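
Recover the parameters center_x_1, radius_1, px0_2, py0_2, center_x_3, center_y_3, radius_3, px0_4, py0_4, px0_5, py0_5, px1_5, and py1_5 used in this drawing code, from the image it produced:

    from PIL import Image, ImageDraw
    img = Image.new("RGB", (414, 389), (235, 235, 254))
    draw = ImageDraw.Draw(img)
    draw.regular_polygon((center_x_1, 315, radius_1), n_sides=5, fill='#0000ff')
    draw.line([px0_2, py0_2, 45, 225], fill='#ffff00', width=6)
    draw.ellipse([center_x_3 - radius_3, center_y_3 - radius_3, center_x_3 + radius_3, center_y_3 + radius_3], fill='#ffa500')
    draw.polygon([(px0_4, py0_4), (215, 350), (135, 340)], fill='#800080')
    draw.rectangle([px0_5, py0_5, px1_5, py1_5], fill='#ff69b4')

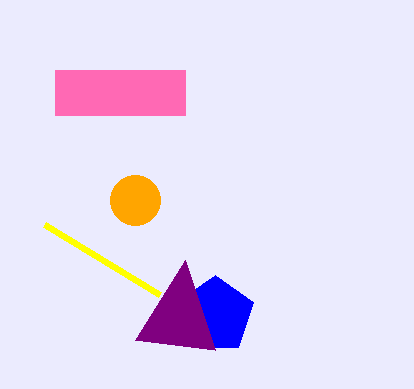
center_x_1 = 215
radius_1 = 40
px0_2 = 160
py0_2 = 295
center_x_3 = 135
center_y_3 = 200
radius_3 = 25
px0_4 = 185
py0_4 = 260
px0_5 = 55
py0_5 = 70
px1_5 = 185
py1_5 = 115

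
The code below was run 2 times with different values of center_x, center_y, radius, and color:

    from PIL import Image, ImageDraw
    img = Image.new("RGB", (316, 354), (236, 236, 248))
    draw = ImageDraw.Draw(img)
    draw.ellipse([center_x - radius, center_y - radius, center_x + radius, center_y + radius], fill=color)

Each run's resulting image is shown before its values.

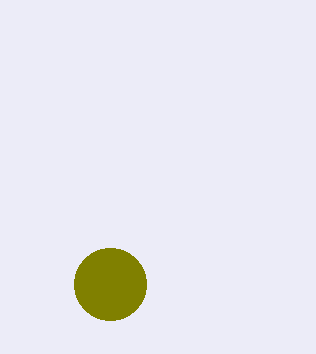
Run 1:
center_x = 110; center_y = 284; radius = 36; color = 'olive'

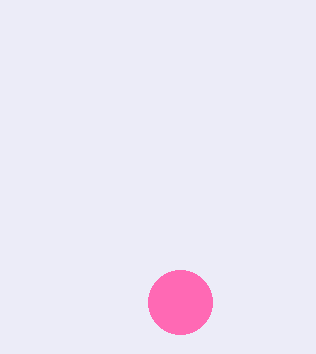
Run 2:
center_x = 180, center_y = 302, radius = 32, color = 'hotpink'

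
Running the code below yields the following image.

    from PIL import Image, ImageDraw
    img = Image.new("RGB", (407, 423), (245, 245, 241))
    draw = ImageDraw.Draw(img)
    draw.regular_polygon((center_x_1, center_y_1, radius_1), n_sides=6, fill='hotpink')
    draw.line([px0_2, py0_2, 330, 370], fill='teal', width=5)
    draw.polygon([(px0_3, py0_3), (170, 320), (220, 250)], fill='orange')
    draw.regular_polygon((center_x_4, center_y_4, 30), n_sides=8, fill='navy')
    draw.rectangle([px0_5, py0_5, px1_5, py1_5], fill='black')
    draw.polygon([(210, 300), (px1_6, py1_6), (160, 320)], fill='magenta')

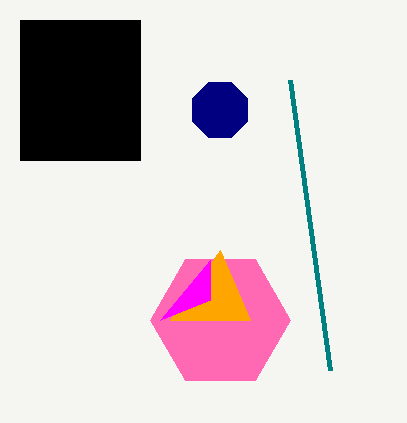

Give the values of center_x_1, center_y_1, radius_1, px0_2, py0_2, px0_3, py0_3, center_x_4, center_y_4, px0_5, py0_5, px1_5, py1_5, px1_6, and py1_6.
center_x_1 = 220
center_y_1 = 320
radius_1 = 70
px0_2 = 290
py0_2 = 80
px0_3 = 250
py0_3 = 320
center_x_4 = 220
center_y_4 = 110
px0_5 = 20
py0_5 = 20
px1_5 = 140
py1_5 = 160
px1_6 = 210
py1_6 = 260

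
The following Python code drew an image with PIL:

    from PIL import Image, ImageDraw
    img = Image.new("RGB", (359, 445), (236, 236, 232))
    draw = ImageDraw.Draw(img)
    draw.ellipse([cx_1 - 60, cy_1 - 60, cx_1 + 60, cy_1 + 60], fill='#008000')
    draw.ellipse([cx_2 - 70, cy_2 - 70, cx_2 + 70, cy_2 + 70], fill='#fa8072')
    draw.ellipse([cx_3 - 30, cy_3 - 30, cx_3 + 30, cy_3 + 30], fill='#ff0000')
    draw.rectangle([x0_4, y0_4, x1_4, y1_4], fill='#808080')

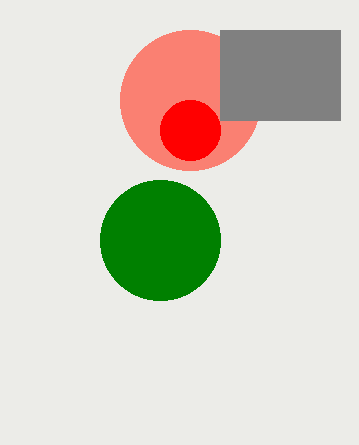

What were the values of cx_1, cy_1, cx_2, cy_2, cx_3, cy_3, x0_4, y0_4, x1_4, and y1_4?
cx_1 = 160; cy_1 = 240; cx_2 = 190; cy_2 = 100; cx_3 = 190; cy_3 = 130; x0_4 = 220; y0_4 = 30; x1_4 = 340; y1_4 = 120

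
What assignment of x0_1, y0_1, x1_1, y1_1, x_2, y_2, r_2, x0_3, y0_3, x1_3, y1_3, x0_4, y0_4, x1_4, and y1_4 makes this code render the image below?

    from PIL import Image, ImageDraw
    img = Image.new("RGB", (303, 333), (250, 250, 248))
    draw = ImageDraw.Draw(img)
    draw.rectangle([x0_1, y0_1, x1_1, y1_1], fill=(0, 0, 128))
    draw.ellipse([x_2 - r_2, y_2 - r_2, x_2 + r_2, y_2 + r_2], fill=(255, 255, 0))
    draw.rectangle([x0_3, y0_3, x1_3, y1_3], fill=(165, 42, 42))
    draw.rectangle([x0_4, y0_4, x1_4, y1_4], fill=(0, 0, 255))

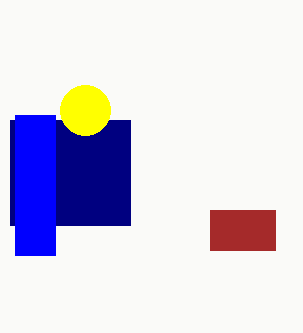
x0_1 = 10; y0_1 = 120; x1_1 = 130; y1_1 = 225; x_2 = 85; y_2 = 110; r_2 = 25; x0_3 = 210; y0_3 = 210; x1_3 = 275; y1_3 = 250; x0_4 = 15; y0_4 = 115; x1_4 = 55; y1_4 = 255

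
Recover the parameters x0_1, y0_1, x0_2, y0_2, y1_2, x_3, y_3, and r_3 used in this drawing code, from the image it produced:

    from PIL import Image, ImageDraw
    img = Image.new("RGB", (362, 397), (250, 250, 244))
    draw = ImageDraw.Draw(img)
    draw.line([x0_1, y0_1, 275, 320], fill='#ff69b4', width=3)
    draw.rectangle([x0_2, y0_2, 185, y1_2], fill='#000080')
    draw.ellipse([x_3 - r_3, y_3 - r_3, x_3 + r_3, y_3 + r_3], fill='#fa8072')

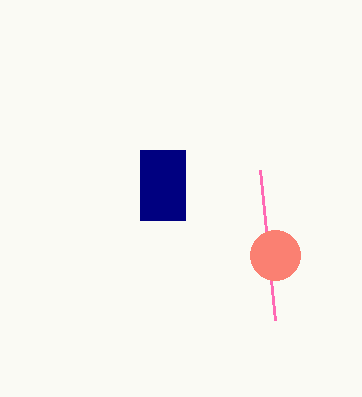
x0_1 = 260; y0_1 = 170; x0_2 = 140; y0_2 = 150; y1_2 = 220; x_3 = 275; y_3 = 255; r_3 = 25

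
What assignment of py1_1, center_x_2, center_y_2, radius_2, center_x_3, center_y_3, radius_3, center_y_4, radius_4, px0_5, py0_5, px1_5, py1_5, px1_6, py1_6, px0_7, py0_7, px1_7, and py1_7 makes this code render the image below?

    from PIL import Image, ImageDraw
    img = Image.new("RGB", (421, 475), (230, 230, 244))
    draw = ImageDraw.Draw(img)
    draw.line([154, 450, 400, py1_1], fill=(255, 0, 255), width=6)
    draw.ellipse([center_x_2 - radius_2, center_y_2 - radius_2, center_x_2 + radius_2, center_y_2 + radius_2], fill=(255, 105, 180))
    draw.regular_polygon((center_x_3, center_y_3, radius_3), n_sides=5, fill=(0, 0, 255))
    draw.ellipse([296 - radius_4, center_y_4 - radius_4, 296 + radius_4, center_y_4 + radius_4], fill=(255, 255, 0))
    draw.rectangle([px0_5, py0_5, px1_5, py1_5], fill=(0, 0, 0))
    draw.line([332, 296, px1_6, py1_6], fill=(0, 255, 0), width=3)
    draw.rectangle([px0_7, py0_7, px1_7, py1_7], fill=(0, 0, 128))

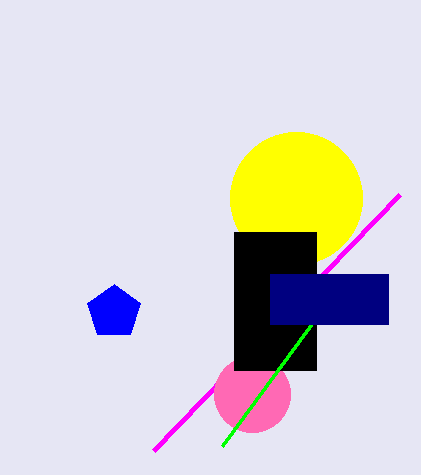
py1_1 = 194
center_x_2 = 252
center_y_2 = 394
radius_2 = 38
center_x_3 = 114
center_y_3 = 312
radius_3 = 28
center_y_4 = 198
radius_4 = 66
px0_5 = 234
py0_5 = 232
px1_5 = 316
py1_5 = 370
px1_6 = 222
py1_6 = 446
px0_7 = 270
py0_7 = 274
px1_7 = 388
py1_7 = 324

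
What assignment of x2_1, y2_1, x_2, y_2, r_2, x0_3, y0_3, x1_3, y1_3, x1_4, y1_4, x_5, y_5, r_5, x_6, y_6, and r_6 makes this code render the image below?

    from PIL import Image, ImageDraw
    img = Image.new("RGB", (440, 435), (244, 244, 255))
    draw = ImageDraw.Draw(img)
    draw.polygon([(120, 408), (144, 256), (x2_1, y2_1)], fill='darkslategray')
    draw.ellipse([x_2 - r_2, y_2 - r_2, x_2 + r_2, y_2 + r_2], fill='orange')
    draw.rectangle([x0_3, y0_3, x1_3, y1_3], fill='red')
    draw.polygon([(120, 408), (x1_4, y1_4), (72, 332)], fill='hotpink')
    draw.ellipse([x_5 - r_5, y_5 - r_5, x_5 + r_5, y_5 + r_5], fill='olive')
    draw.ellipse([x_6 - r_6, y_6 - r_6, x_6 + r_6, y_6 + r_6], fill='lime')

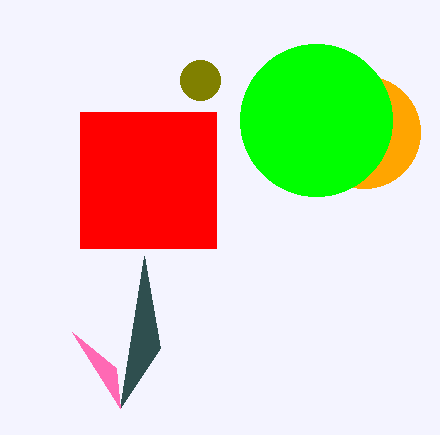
x2_1 = 160, y2_1 = 348, x_2 = 364, y_2 = 132, r_2 = 56, x0_3 = 80, y0_3 = 112, x1_3 = 216, y1_3 = 248, x1_4 = 116, y1_4 = 368, x_5 = 200, y_5 = 80, r_5 = 20, x_6 = 316, y_6 = 120, r_6 = 76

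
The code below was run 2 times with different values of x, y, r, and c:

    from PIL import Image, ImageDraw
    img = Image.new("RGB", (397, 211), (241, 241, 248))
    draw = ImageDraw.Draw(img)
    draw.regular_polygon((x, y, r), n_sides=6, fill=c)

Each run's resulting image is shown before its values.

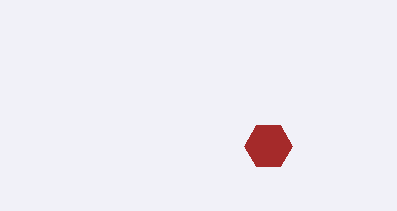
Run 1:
x = 268
y = 146
r = 24
c = 'brown'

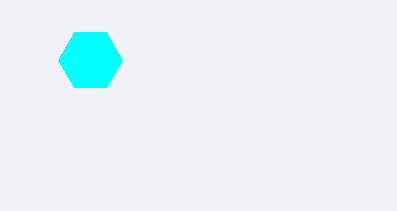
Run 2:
x = 90
y = 60
r = 32
c = 'cyan'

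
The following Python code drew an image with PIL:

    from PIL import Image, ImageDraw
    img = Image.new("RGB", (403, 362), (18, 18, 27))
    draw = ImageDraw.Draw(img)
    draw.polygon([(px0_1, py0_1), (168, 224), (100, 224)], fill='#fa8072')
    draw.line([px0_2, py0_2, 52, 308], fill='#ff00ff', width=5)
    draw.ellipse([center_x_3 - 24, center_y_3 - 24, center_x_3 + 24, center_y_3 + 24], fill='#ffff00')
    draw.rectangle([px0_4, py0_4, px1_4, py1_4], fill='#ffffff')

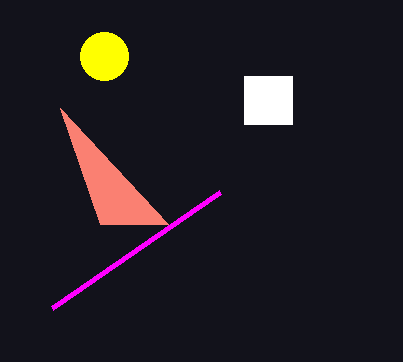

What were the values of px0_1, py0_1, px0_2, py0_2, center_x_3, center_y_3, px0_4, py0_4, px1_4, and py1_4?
px0_1 = 60
py0_1 = 108
px0_2 = 220
py0_2 = 192
center_x_3 = 104
center_y_3 = 56
px0_4 = 244
py0_4 = 76
px1_4 = 292
py1_4 = 124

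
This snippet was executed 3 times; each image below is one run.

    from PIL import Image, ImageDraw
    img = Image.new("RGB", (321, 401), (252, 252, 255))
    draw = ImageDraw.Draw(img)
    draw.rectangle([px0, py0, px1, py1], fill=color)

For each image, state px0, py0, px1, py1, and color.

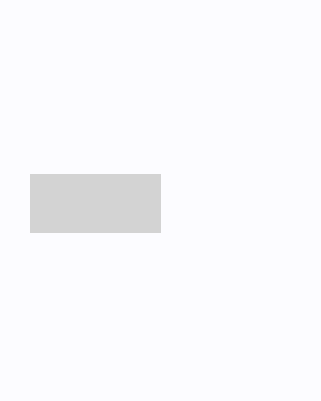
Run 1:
px0 = 30
py0 = 174
px1 = 160
py1 = 232
color = 'lightgray'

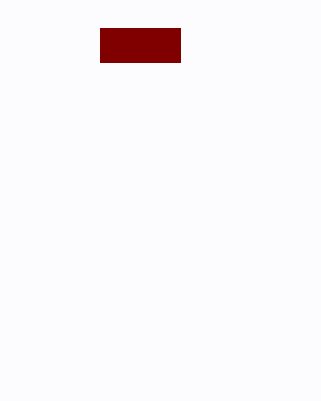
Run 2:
px0 = 100, py0 = 28, px1 = 180, py1 = 62, color = 'maroon'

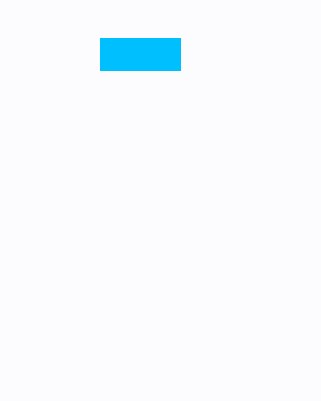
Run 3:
px0 = 100
py0 = 38
px1 = 180
py1 = 70
color = 'deepskyblue'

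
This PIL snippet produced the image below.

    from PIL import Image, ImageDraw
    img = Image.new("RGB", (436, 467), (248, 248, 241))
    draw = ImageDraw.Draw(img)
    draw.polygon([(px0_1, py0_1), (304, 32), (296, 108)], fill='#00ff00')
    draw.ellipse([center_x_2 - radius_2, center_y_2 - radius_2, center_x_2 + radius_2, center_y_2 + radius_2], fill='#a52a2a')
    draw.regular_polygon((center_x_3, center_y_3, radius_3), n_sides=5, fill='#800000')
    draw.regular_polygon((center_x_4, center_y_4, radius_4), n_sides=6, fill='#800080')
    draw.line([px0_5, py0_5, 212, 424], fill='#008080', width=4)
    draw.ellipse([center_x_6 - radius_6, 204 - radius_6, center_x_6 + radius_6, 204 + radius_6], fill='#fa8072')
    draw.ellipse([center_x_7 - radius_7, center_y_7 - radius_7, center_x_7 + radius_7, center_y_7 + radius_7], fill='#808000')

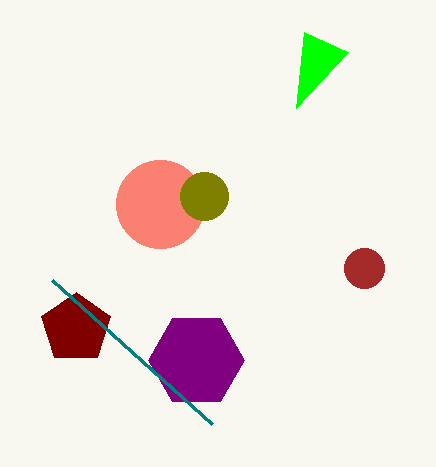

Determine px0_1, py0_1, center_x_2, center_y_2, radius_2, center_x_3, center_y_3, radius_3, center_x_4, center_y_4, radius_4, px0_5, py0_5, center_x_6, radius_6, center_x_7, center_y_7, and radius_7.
px0_1 = 348; py0_1 = 52; center_x_2 = 364; center_y_2 = 268; radius_2 = 20; center_x_3 = 76; center_y_3 = 328; radius_3 = 36; center_x_4 = 196; center_y_4 = 360; radius_4 = 48; px0_5 = 52; py0_5 = 280; center_x_6 = 160; radius_6 = 44; center_x_7 = 204; center_y_7 = 196; radius_7 = 24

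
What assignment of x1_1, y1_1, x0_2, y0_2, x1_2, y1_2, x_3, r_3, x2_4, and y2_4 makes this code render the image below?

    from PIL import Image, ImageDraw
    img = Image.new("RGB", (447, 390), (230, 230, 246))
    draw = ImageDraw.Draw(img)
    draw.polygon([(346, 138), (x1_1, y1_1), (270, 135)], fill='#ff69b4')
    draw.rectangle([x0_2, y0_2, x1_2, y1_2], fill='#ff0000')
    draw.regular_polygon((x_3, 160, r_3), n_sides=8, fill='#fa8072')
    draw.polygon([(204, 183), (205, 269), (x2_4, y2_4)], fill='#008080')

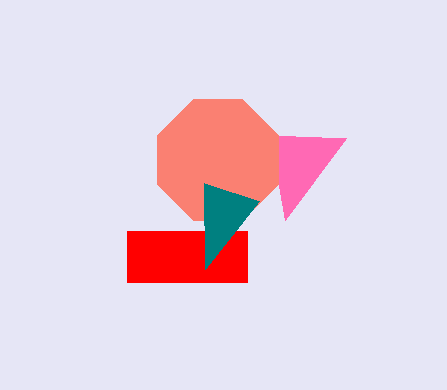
x1_1 = 285; y1_1 = 220; x0_2 = 127; y0_2 = 231; x1_2 = 247; y1_2 = 282; x_3 = 218; r_3 = 65; x2_4 = 259; y2_4 = 201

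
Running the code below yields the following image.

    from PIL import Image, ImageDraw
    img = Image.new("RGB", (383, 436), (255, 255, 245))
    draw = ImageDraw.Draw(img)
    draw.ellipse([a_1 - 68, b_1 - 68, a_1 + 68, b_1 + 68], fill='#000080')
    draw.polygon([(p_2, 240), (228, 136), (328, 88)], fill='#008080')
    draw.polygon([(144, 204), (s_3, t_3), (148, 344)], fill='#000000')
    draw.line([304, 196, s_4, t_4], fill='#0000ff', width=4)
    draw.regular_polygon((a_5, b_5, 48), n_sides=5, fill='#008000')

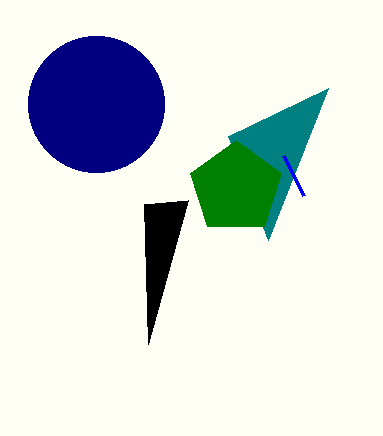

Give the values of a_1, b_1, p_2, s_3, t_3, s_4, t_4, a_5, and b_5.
a_1 = 96
b_1 = 104
p_2 = 268
s_3 = 188
t_3 = 200
s_4 = 284
t_4 = 156
a_5 = 236
b_5 = 188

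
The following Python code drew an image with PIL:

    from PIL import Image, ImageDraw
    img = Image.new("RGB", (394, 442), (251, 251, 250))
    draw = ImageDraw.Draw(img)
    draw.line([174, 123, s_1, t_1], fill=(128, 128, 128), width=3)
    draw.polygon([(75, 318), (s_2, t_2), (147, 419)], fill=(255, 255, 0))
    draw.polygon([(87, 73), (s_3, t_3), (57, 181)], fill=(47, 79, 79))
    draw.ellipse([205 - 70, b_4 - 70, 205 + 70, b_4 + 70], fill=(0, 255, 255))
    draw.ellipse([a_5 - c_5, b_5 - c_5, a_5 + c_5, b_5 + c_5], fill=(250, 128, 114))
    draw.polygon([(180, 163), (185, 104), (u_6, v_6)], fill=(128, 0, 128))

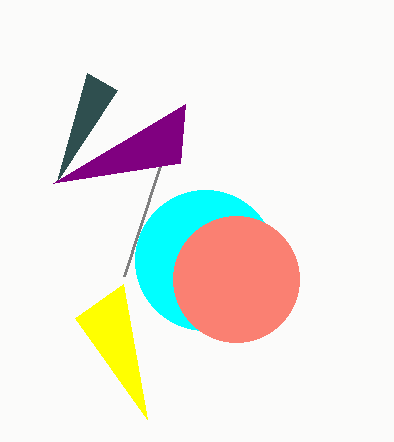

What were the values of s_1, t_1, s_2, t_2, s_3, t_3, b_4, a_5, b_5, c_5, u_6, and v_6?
s_1 = 124, t_1 = 276, s_2 = 123, t_2 = 284, s_3 = 117, t_3 = 90, b_4 = 260, a_5 = 236, b_5 = 279, c_5 = 63, u_6 = 53, v_6 = 183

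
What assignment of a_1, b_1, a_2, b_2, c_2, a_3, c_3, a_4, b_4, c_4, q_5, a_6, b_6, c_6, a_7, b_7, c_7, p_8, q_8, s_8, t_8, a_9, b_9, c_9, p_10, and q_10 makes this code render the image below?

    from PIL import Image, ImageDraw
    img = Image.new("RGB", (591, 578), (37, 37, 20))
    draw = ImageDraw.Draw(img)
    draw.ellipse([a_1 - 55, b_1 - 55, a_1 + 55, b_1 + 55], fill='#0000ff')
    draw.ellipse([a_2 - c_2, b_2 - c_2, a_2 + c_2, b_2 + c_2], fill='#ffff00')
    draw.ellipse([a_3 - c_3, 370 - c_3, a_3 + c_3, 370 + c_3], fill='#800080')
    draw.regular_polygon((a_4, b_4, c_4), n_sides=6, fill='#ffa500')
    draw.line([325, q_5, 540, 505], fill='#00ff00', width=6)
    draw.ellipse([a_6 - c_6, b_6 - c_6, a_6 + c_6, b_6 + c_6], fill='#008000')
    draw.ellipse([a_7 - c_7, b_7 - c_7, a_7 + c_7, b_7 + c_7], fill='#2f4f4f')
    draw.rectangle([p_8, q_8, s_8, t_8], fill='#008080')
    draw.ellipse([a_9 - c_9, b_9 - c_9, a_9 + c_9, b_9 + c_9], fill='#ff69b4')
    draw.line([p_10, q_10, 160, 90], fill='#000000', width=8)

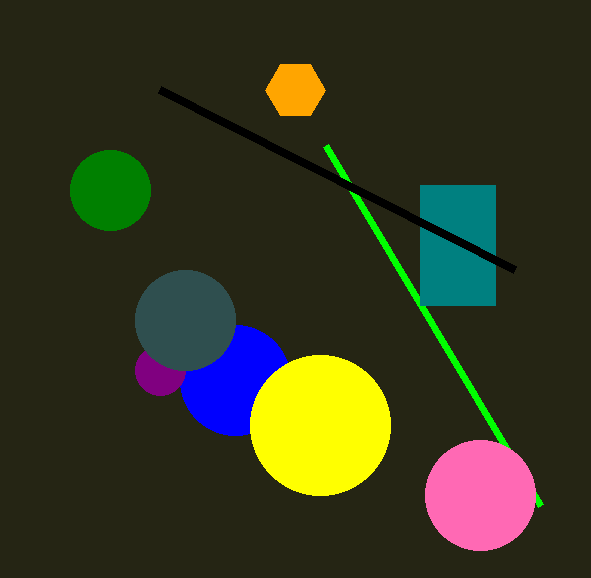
a_1 = 235
b_1 = 380
a_2 = 320
b_2 = 425
c_2 = 70
a_3 = 160
c_3 = 25
a_4 = 295
b_4 = 90
c_4 = 30
q_5 = 145
a_6 = 110
b_6 = 190
c_6 = 40
a_7 = 185
b_7 = 320
c_7 = 50
p_8 = 420
q_8 = 185
s_8 = 495
t_8 = 305
a_9 = 480
b_9 = 495
c_9 = 55
p_10 = 515
q_10 = 270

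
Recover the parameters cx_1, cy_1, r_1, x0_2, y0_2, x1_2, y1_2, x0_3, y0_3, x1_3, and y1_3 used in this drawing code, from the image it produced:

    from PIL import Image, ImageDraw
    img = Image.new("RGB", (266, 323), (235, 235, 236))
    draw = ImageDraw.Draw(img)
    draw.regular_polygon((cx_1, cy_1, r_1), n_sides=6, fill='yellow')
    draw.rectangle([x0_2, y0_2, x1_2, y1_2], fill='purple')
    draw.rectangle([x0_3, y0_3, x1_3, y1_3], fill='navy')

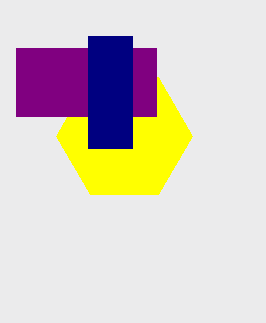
cx_1 = 124
cy_1 = 136
r_1 = 68
x0_2 = 16
y0_2 = 48
x1_2 = 156
y1_2 = 116
x0_3 = 88
y0_3 = 36
x1_3 = 132
y1_3 = 148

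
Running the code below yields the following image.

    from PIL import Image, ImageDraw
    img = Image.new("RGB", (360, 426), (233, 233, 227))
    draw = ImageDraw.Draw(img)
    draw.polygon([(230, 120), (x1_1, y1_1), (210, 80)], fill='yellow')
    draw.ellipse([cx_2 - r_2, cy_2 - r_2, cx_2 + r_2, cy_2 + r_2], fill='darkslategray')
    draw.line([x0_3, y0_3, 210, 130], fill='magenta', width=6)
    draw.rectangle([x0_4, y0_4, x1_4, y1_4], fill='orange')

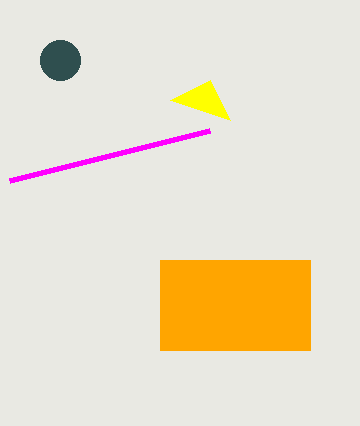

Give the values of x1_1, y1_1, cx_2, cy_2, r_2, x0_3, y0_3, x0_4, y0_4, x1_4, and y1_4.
x1_1 = 170, y1_1 = 100, cx_2 = 60, cy_2 = 60, r_2 = 20, x0_3 = 10, y0_3 = 180, x0_4 = 160, y0_4 = 260, x1_4 = 310, y1_4 = 350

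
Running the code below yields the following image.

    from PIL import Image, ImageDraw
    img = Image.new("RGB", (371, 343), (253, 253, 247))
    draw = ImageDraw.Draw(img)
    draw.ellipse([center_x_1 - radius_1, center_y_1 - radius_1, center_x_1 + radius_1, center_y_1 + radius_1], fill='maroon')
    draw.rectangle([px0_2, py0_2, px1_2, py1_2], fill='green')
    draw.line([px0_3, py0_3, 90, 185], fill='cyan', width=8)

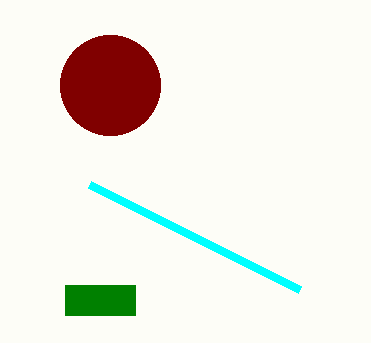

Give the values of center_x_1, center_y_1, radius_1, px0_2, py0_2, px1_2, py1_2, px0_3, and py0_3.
center_x_1 = 110
center_y_1 = 85
radius_1 = 50
px0_2 = 65
py0_2 = 285
px1_2 = 135
py1_2 = 315
px0_3 = 300
py0_3 = 290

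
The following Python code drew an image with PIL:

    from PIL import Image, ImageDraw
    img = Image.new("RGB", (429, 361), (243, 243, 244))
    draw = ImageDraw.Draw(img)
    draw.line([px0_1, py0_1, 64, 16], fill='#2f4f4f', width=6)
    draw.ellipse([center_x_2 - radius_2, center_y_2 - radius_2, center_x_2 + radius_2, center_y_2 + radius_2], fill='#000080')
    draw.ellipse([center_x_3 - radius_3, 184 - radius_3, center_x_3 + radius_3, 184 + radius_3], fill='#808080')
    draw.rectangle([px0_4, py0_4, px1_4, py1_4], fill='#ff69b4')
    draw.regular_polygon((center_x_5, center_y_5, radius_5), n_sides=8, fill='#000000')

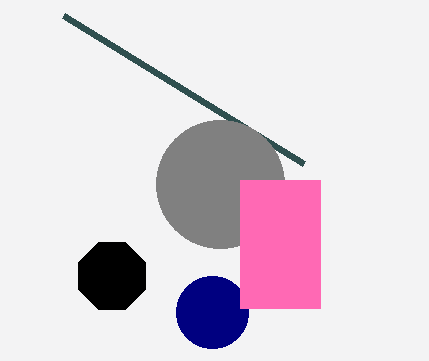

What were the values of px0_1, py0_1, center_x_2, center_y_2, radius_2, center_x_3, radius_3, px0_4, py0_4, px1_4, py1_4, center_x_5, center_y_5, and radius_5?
px0_1 = 304, py0_1 = 164, center_x_2 = 212, center_y_2 = 312, radius_2 = 36, center_x_3 = 220, radius_3 = 64, px0_4 = 240, py0_4 = 180, px1_4 = 320, py1_4 = 308, center_x_5 = 112, center_y_5 = 276, radius_5 = 36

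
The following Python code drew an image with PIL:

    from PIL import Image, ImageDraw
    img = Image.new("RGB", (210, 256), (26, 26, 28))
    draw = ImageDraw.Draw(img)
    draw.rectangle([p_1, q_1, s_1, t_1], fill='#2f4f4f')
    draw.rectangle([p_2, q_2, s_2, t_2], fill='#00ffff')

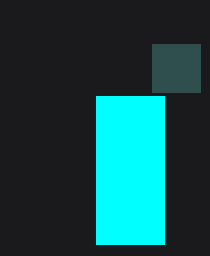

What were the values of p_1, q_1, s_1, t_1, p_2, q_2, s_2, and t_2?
p_1 = 152
q_1 = 44
s_1 = 200
t_1 = 92
p_2 = 96
q_2 = 96
s_2 = 164
t_2 = 244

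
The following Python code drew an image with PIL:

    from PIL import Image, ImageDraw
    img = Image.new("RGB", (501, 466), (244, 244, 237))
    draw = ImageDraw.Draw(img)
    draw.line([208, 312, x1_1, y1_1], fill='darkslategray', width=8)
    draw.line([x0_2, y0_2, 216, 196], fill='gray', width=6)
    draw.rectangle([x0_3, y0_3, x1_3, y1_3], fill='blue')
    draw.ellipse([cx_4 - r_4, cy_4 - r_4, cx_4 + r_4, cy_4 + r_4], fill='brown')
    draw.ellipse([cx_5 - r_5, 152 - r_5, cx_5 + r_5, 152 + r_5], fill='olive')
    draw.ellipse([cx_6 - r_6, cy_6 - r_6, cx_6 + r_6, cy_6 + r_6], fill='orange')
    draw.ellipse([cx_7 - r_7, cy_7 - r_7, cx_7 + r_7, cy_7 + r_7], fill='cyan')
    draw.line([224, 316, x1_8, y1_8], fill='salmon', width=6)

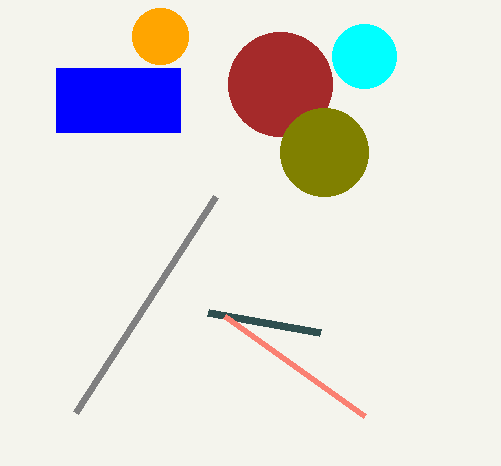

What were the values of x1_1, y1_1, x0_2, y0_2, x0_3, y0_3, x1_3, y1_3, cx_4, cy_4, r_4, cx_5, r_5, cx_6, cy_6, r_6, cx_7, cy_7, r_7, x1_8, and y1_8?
x1_1 = 320; y1_1 = 332; x0_2 = 76; y0_2 = 412; x0_3 = 56; y0_3 = 68; x1_3 = 180; y1_3 = 132; cx_4 = 280; cy_4 = 84; r_4 = 52; cx_5 = 324; r_5 = 44; cx_6 = 160; cy_6 = 36; r_6 = 28; cx_7 = 364; cy_7 = 56; r_7 = 32; x1_8 = 364; y1_8 = 416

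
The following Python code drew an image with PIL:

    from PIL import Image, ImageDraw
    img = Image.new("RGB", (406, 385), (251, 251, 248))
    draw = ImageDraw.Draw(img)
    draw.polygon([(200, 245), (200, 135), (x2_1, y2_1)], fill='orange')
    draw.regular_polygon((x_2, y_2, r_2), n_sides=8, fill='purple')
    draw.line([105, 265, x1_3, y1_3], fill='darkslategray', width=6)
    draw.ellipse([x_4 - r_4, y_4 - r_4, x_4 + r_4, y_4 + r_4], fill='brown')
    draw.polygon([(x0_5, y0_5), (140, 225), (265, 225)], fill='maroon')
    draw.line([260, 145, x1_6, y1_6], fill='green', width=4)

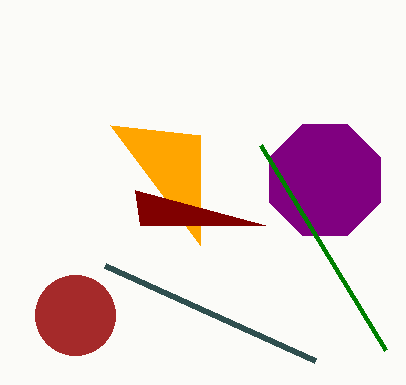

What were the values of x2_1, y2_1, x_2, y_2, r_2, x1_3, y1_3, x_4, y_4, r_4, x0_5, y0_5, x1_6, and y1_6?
x2_1 = 110; y2_1 = 125; x_2 = 325; y_2 = 180; r_2 = 60; x1_3 = 315; y1_3 = 360; x_4 = 75; y_4 = 315; r_4 = 40; x0_5 = 135; y0_5 = 190; x1_6 = 385; y1_6 = 350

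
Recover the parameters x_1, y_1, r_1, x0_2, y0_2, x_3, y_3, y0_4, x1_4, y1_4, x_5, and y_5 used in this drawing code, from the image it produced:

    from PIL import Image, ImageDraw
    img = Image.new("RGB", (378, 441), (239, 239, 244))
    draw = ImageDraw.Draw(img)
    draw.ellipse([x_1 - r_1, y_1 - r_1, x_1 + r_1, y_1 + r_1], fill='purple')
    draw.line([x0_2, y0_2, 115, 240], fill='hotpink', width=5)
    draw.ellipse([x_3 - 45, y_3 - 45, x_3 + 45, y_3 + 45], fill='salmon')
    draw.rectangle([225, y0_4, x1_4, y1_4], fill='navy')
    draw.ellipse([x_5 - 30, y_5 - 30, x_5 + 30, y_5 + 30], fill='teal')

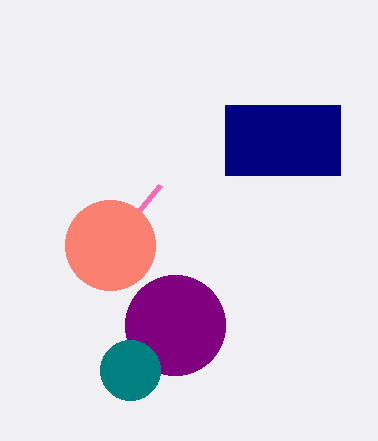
x_1 = 175
y_1 = 325
r_1 = 50
x0_2 = 160
y0_2 = 185
x_3 = 110
y_3 = 245
y0_4 = 105
x1_4 = 340
y1_4 = 175
x_5 = 130
y_5 = 370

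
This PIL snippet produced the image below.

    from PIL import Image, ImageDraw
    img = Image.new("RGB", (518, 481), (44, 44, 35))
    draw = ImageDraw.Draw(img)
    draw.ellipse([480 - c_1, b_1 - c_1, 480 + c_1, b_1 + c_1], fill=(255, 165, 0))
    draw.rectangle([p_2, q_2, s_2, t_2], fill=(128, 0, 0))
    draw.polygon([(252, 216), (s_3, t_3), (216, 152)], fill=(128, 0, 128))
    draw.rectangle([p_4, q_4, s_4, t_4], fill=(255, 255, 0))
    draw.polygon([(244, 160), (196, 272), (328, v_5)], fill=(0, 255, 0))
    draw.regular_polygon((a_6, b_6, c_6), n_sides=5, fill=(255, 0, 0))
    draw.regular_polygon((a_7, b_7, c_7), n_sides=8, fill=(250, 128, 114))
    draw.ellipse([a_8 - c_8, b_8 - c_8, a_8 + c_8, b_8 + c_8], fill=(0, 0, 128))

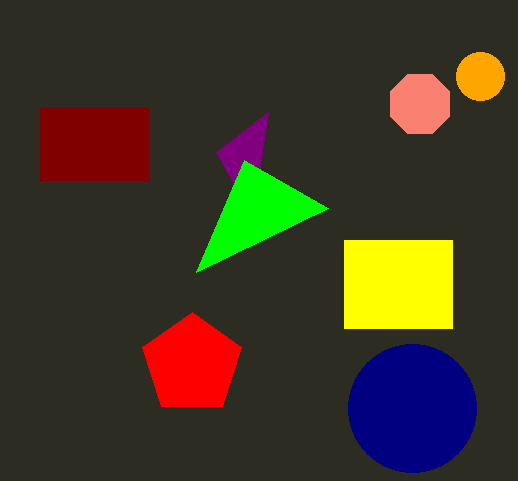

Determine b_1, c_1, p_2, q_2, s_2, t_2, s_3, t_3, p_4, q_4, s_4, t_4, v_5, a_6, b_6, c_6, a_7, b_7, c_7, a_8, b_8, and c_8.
b_1 = 76
c_1 = 24
p_2 = 40
q_2 = 108
s_2 = 148
t_2 = 180
s_3 = 268
t_3 = 112
p_4 = 344
q_4 = 240
s_4 = 452
t_4 = 328
v_5 = 208
a_6 = 192
b_6 = 364
c_6 = 52
a_7 = 420
b_7 = 104
c_7 = 32
a_8 = 412
b_8 = 408
c_8 = 64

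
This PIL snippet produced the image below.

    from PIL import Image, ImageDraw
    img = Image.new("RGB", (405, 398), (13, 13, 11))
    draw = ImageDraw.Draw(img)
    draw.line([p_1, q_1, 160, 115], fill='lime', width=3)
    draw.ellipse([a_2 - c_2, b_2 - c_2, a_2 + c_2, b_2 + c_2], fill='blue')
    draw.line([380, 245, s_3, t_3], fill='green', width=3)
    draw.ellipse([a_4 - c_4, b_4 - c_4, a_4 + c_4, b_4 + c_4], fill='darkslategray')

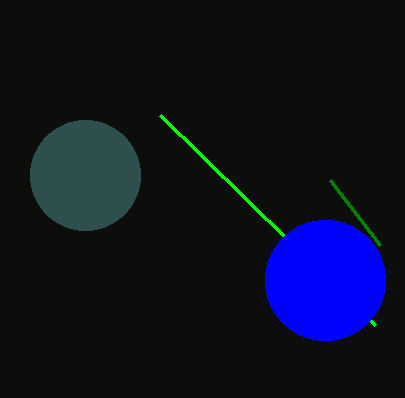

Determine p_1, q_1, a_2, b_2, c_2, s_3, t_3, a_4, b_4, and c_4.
p_1 = 375; q_1 = 325; a_2 = 325; b_2 = 280; c_2 = 60; s_3 = 330; t_3 = 180; a_4 = 85; b_4 = 175; c_4 = 55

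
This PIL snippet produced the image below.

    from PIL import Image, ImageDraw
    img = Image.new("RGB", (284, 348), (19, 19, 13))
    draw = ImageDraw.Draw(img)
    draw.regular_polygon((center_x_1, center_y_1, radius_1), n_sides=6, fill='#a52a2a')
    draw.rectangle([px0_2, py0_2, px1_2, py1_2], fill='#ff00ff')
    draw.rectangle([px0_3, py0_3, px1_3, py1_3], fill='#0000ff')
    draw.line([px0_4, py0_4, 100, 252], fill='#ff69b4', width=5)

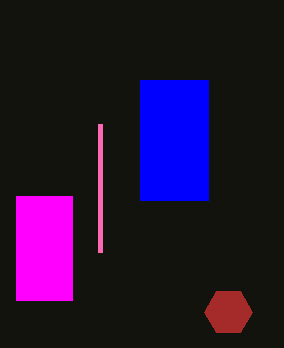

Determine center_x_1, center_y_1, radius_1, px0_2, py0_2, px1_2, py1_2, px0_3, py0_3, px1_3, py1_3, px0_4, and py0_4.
center_x_1 = 228
center_y_1 = 312
radius_1 = 24
px0_2 = 16
py0_2 = 196
px1_2 = 72
py1_2 = 300
px0_3 = 140
py0_3 = 80
px1_3 = 208
py1_3 = 200
px0_4 = 100
py0_4 = 124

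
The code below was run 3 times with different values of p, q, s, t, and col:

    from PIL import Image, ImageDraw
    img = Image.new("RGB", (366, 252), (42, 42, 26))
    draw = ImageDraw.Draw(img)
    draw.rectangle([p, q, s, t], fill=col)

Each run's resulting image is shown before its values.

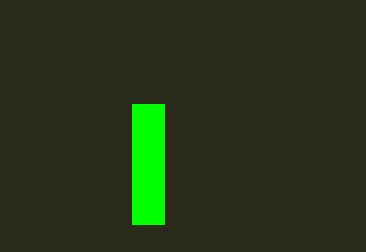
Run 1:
p = 132
q = 104
s = 164
t = 224
col = 'lime'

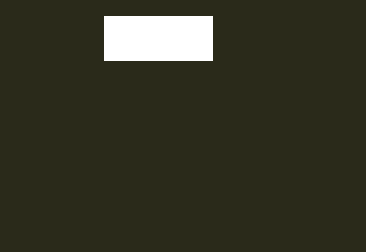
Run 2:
p = 104, q = 16, s = 212, t = 60, col = 'white'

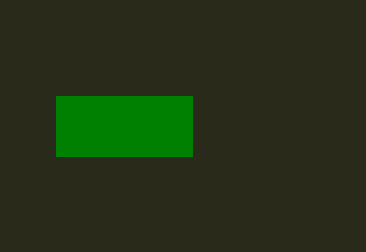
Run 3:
p = 56; q = 96; s = 192; t = 156; col = 'green'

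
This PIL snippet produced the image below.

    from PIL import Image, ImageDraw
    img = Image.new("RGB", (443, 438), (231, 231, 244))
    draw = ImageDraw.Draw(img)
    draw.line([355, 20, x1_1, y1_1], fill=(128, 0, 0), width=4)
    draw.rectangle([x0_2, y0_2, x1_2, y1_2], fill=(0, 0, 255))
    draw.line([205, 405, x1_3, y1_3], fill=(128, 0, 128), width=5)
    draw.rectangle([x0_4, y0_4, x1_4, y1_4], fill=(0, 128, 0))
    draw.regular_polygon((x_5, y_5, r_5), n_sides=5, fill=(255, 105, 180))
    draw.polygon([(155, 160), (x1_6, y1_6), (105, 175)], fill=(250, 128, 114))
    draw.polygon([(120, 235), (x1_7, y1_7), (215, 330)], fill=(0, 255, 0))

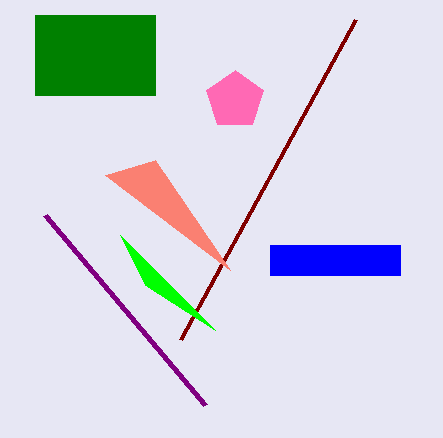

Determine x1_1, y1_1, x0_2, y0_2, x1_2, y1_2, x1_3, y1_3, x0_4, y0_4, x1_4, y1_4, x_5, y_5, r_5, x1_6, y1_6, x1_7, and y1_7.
x1_1 = 180; y1_1 = 340; x0_2 = 270; y0_2 = 245; x1_2 = 400; y1_2 = 275; x1_3 = 45; y1_3 = 215; x0_4 = 35; y0_4 = 15; x1_4 = 155; y1_4 = 95; x_5 = 235; y_5 = 100; r_5 = 30; x1_6 = 230; y1_6 = 270; x1_7 = 145; y1_7 = 285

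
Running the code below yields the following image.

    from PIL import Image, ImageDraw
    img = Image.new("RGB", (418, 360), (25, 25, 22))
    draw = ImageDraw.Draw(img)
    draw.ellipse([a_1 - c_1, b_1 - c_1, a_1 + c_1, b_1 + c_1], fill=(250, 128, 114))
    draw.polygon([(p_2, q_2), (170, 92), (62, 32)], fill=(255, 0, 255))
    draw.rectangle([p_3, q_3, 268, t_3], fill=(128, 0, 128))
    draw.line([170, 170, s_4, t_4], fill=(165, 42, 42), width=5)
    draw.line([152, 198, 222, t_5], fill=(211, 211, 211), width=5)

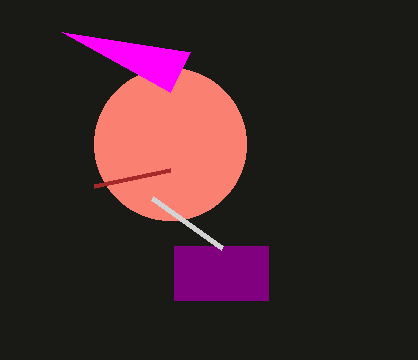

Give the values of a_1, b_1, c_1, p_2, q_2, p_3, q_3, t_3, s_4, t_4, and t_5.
a_1 = 170, b_1 = 144, c_1 = 76, p_2 = 190, q_2 = 52, p_3 = 174, q_3 = 246, t_3 = 300, s_4 = 94, t_4 = 186, t_5 = 248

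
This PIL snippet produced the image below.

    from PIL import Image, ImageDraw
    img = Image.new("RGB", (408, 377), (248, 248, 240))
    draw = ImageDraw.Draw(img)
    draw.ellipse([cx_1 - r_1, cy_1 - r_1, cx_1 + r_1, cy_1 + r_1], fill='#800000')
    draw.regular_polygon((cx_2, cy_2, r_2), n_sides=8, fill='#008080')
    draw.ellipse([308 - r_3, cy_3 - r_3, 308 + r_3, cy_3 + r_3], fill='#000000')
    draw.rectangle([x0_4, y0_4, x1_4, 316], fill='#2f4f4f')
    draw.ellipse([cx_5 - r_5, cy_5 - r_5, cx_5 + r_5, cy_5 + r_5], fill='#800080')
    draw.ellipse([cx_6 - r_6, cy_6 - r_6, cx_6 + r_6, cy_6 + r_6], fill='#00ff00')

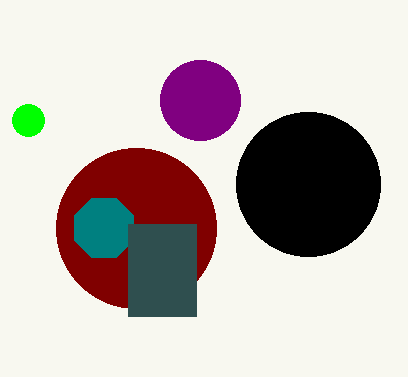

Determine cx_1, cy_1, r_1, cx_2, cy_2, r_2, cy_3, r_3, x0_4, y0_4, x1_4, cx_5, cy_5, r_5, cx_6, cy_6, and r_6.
cx_1 = 136, cy_1 = 228, r_1 = 80, cx_2 = 104, cy_2 = 228, r_2 = 32, cy_3 = 184, r_3 = 72, x0_4 = 128, y0_4 = 224, x1_4 = 196, cx_5 = 200, cy_5 = 100, r_5 = 40, cx_6 = 28, cy_6 = 120, r_6 = 16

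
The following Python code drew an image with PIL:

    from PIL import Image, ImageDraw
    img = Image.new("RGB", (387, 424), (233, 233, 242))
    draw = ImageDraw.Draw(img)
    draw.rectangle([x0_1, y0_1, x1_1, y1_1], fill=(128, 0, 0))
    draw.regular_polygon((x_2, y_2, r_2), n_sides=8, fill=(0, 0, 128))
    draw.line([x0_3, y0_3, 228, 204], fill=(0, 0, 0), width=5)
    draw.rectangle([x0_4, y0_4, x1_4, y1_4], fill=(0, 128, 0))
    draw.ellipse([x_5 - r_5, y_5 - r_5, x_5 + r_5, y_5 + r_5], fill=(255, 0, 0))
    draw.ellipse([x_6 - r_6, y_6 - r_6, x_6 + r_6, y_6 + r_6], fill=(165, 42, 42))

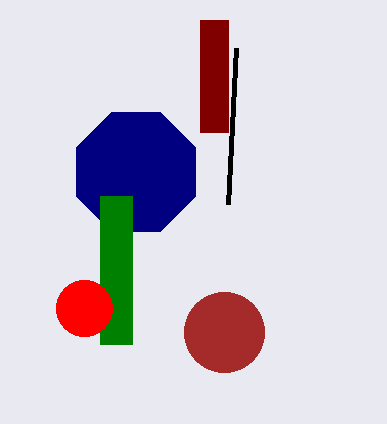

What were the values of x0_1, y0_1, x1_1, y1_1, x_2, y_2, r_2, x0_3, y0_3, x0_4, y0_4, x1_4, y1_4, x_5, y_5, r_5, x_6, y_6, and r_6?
x0_1 = 200
y0_1 = 20
x1_1 = 228
y1_1 = 132
x_2 = 136
y_2 = 172
r_2 = 64
x0_3 = 236
y0_3 = 48
x0_4 = 100
y0_4 = 196
x1_4 = 132
y1_4 = 344
x_5 = 84
y_5 = 308
r_5 = 28
x_6 = 224
y_6 = 332
r_6 = 40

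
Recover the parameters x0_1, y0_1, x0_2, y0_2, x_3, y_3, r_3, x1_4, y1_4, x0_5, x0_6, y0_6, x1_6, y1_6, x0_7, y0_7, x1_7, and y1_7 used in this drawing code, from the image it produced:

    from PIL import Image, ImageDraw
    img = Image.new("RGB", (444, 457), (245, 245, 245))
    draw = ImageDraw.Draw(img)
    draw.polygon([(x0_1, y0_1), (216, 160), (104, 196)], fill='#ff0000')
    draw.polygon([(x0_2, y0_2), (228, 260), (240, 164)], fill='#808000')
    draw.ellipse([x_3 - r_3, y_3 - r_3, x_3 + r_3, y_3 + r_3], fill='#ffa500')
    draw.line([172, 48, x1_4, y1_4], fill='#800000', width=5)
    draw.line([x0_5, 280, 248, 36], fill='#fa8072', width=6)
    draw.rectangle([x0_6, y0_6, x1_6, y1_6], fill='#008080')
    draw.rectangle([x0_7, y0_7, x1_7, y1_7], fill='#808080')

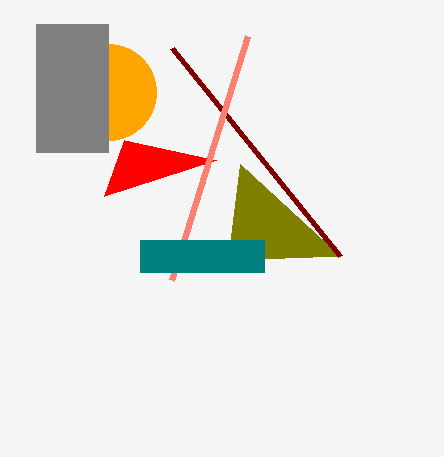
x0_1 = 124, y0_1 = 140, x0_2 = 340, y0_2 = 256, x_3 = 108, y_3 = 92, r_3 = 48, x1_4 = 340, y1_4 = 256, x0_5 = 172, x0_6 = 140, y0_6 = 240, x1_6 = 264, y1_6 = 272, x0_7 = 36, y0_7 = 24, x1_7 = 108, y1_7 = 152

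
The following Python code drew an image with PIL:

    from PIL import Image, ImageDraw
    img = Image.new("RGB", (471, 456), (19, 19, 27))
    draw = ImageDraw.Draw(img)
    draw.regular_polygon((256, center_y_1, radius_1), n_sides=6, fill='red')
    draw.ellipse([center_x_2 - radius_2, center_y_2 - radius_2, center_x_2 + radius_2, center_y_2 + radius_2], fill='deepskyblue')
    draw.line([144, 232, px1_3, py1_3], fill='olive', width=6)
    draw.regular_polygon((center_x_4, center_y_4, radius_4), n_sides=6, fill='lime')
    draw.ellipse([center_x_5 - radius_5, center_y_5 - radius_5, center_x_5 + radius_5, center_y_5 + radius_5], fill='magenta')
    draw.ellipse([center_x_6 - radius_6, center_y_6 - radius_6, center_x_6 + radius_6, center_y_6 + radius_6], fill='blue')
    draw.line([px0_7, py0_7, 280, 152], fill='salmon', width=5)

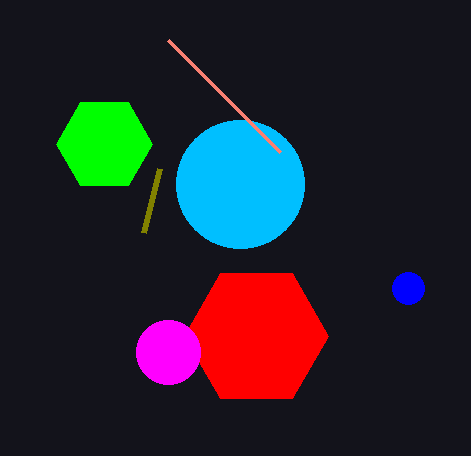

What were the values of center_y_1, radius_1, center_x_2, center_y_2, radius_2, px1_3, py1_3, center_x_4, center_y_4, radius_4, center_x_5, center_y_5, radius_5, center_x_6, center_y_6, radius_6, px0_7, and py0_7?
center_y_1 = 336
radius_1 = 72
center_x_2 = 240
center_y_2 = 184
radius_2 = 64
px1_3 = 160
py1_3 = 168
center_x_4 = 104
center_y_4 = 144
radius_4 = 48
center_x_5 = 168
center_y_5 = 352
radius_5 = 32
center_x_6 = 408
center_y_6 = 288
radius_6 = 16
px0_7 = 168
py0_7 = 40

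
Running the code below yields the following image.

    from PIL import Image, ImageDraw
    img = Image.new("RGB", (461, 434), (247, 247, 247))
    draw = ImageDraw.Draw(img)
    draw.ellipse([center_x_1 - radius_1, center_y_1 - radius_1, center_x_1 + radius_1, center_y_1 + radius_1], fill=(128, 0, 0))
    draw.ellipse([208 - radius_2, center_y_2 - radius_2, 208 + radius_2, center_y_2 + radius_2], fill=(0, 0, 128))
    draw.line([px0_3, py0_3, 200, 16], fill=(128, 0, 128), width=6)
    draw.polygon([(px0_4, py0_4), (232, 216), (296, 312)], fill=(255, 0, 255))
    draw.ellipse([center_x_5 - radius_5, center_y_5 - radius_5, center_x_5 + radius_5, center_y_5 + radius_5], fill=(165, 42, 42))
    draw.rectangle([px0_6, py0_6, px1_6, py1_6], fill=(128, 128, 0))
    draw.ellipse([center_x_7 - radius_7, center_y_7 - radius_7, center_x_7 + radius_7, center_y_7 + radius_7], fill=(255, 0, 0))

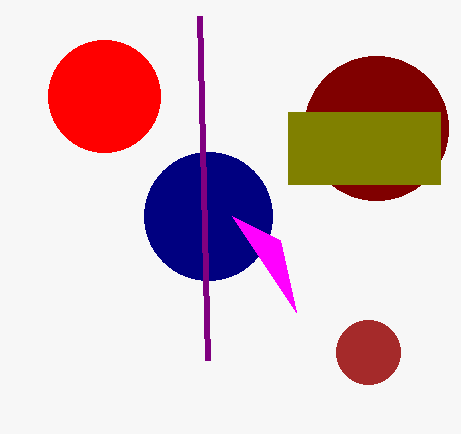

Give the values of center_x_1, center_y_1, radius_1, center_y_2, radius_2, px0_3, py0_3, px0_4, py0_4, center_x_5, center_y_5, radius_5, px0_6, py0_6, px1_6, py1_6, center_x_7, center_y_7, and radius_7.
center_x_1 = 376
center_y_1 = 128
radius_1 = 72
center_y_2 = 216
radius_2 = 64
px0_3 = 208
py0_3 = 360
px0_4 = 280
py0_4 = 240
center_x_5 = 368
center_y_5 = 352
radius_5 = 32
px0_6 = 288
py0_6 = 112
px1_6 = 440
py1_6 = 184
center_x_7 = 104
center_y_7 = 96
radius_7 = 56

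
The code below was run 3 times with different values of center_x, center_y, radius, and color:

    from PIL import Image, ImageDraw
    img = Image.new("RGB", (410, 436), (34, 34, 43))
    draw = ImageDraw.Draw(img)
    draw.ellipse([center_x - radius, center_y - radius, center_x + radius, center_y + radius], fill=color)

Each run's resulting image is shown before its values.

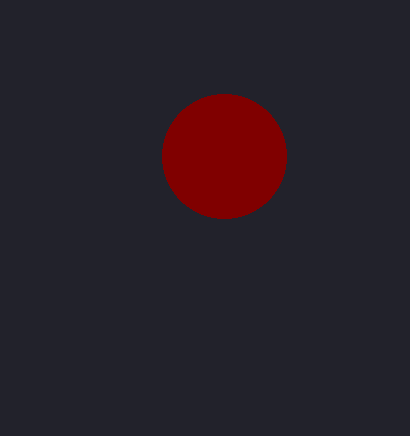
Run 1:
center_x = 224
center_y = 156
radius = 62
color = 'maroon'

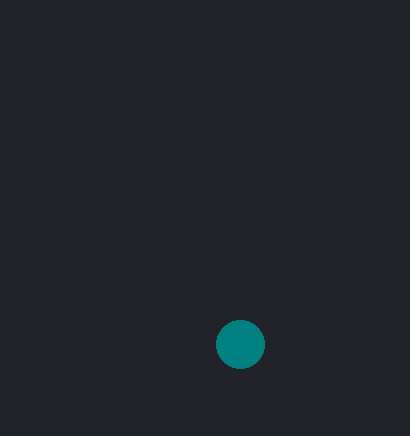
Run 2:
center_x = 240; center_y = 344; radius = 24; color = 'teal'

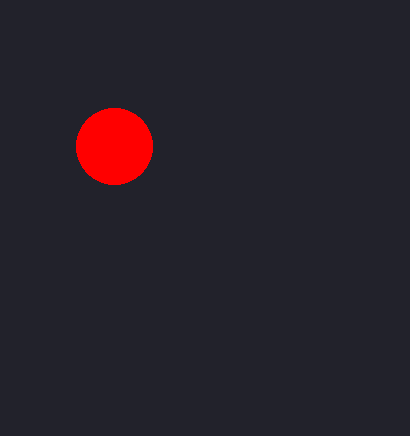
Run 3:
center_x = 114
center_y = 146
radius = 38
color = 'red'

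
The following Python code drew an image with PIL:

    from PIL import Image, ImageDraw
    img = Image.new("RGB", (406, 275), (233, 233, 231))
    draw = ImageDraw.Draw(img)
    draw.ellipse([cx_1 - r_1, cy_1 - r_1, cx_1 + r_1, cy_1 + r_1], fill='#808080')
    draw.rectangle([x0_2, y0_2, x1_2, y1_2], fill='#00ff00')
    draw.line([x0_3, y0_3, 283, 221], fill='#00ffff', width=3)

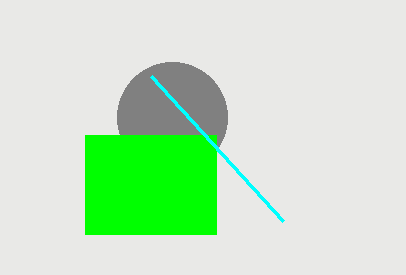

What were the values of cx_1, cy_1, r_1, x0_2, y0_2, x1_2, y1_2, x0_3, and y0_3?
cx_1 = 172
cy_1 = 117
r_1 = 55
x0_2 = 85
y0_2 = 135
x1_2 = 216
y1_2 = 234
x0_3 = 151
y0_3 = 76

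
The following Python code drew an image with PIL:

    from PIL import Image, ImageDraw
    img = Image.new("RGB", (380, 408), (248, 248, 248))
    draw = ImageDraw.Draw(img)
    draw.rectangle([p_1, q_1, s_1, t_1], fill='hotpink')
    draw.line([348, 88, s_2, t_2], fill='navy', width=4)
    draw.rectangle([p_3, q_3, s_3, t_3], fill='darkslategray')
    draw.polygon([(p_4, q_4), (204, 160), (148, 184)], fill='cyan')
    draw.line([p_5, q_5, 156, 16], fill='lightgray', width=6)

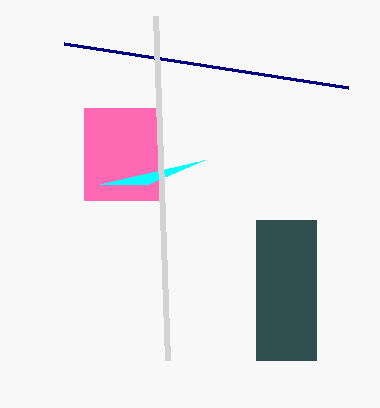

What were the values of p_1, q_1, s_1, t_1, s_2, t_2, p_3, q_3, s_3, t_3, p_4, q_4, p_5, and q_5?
p_1 = 84, q_1 = 108, s_1 = 160, t_1 = 200, s_2 = 64, t_2 = 44, p_3 = 256, q_3 = 220, s_3 = 316, t_3 = 360, p_4 = 100, q_4 = 184, p_5 = 168, q_5 = 360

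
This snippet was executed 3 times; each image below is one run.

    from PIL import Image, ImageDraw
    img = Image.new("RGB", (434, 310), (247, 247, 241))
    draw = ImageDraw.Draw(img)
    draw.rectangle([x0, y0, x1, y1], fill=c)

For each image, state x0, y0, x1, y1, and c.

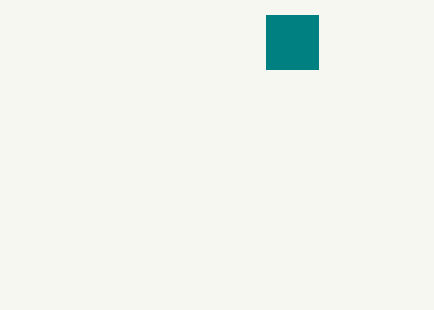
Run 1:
x0 = 266, y0 = 15, x1 = 318, y1 = 69, c = 'teal'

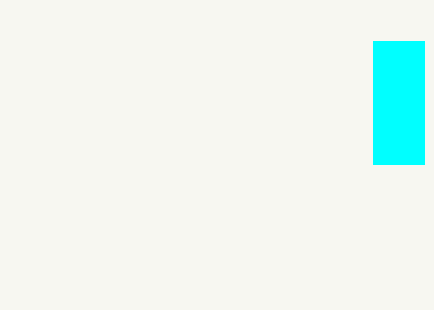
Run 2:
x0 = 373; y0 = 41; x1 = 424; y1 = 164; c = 'cyan'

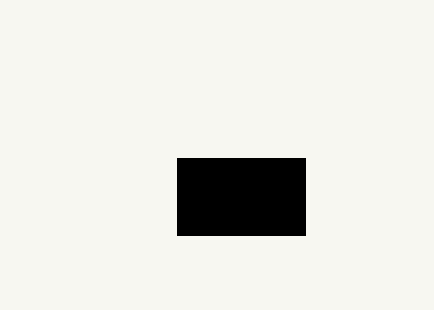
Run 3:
x0 = 177; y0 = 158; x1 = 305; y1 = 235; c = 'black'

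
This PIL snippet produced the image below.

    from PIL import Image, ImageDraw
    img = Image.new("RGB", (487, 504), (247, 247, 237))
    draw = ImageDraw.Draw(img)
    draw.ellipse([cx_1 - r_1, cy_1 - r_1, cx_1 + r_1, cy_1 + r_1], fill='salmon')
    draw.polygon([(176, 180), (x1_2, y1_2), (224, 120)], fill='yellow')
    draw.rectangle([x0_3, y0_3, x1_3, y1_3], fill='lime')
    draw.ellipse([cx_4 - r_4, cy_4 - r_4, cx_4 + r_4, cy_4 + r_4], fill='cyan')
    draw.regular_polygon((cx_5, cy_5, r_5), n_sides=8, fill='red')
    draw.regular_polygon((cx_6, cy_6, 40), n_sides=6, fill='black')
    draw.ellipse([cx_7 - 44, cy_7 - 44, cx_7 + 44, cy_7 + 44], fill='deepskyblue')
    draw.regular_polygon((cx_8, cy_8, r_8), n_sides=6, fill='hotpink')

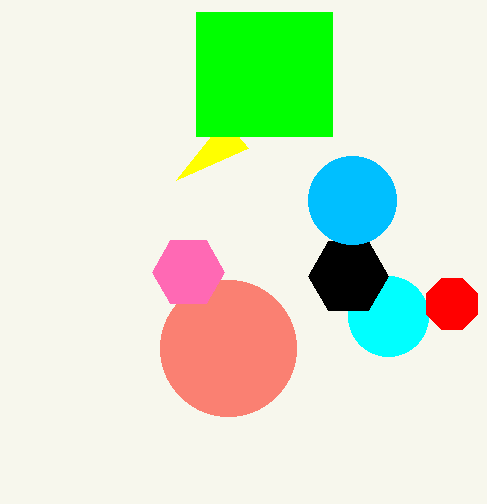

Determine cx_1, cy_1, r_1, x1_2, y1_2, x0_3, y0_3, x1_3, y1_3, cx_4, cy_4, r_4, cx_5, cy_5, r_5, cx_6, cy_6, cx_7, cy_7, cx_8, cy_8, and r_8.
cx_1 = 228
cy_1 = 348
r_1 = 68
x1_2 = 248
y1_2 = 148
x0_3 = 196
y0_3 = 12
x1_3 = 332
y1_3 = 136
cx_4 = 388
cy_4 = 316
r_4 = 40
cx_5 = 452
cy_5 = 304
r_5 = 28
cx_6 = 348
cy_6 = 276
cx_7 = 352
cy_7 = 200
cx_8 = 188
cy_8 = 272
r_8 = 36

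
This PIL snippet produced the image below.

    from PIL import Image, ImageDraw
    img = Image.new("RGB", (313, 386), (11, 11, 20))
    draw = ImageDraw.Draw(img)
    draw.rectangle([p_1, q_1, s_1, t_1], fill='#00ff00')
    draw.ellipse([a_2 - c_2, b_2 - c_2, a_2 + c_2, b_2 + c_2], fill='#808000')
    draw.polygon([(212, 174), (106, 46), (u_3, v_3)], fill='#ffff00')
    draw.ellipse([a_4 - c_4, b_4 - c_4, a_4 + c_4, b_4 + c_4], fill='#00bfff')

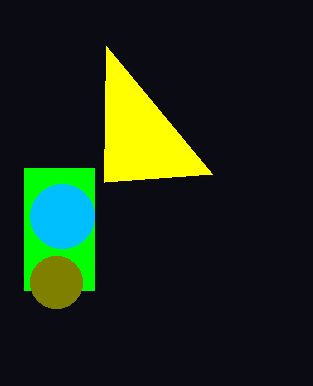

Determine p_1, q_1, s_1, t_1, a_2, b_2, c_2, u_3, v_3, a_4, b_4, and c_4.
p_1 = 24; q_1 = 168; s_1 = 94; t_1 = 290; a_2 = 56; b_2 = 282; c_2 = 26; u_3 = 104; v_3 = 182; a_4 = 62; b_4 = 216; c_4 = 32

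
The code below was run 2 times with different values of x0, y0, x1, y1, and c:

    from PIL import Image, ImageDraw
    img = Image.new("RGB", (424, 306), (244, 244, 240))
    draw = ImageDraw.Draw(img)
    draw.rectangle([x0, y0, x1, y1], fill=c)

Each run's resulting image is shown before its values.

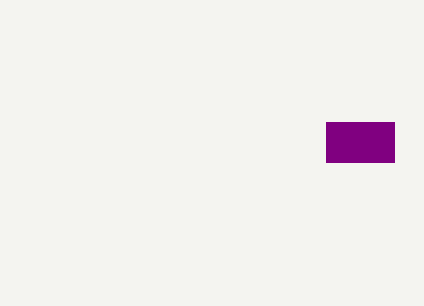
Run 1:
x0 = 326, y0 = 122, x1 = 394, y1 = 162, c = 'purple'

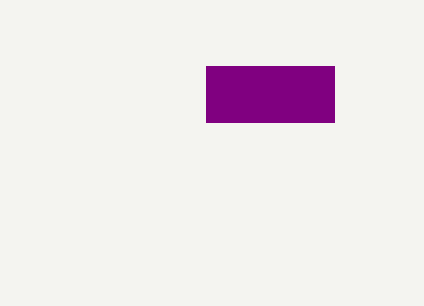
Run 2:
x0 = 206, y0 = 66, x1 = 334, y1 = 122, c = 'purple'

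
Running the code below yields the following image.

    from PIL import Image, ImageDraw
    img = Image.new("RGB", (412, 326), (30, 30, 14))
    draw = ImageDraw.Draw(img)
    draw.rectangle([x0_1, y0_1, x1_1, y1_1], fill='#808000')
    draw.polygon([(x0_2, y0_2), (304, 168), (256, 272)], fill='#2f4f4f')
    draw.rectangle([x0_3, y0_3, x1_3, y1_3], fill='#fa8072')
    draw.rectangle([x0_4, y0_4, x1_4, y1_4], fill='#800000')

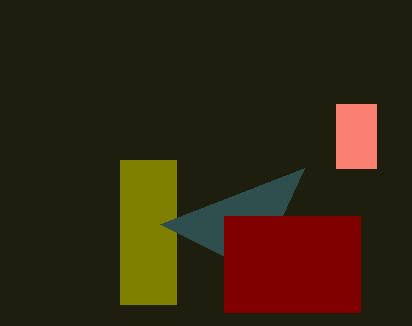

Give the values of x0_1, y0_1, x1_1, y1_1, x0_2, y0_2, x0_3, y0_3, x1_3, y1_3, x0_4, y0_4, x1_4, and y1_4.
x0_1 = 120, y0_1 = 160, x1_1 = 176, y1_1 = 304, x0_2 = 160, y0_2 = 224, x0_3 = 336, y0_3 = 104, x1_3 = 376, y1_3 = 168, x0_4 = 224, y0_4 = 216, x1_4 = 360, y1_4 = 312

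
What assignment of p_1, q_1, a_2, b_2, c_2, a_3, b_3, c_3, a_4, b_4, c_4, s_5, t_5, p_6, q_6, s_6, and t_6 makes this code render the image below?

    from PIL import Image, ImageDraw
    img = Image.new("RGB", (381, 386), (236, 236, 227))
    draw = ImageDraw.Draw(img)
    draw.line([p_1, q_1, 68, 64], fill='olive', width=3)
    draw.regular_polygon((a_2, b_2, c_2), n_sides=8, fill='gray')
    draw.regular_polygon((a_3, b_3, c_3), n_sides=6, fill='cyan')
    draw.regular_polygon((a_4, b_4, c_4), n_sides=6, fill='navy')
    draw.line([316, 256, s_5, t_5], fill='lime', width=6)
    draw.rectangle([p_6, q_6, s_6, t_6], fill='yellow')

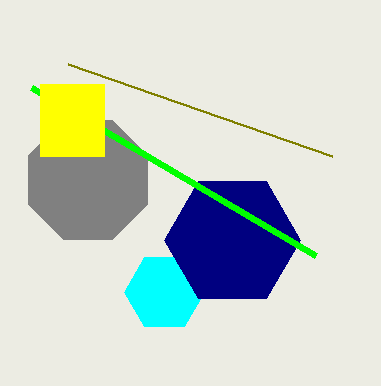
p_1 = 332, q_1 = 156, a_2 = 88, b_2 = 180, c_2 = 64, a_3 = 164, b_3 = 292, c_3 = 40, a_4 = 232, b_4 = 240, c_4 = 68, s_5 = 32, t_5 = 88, p_6 = 40, q_6 = 84, s_6 = 104, t_6 = 156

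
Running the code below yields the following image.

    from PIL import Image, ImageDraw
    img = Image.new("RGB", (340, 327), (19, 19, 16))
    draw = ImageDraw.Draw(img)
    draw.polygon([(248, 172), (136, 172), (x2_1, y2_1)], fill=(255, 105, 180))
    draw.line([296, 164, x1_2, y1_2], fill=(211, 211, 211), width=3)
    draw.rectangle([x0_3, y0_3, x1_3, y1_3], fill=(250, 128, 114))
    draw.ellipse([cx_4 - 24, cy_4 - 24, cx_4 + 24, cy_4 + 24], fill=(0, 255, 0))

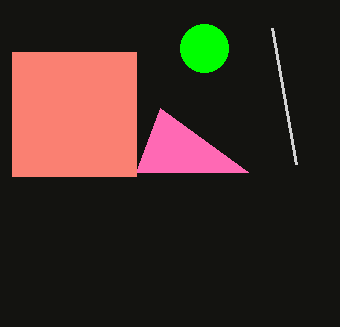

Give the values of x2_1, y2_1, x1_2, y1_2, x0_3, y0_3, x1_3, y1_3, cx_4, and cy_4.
x2_1 = 160, y2_1 = 108, x1_2 = 272, y1_2 = 28, x0_3 = 12, y0_3 = 52, x1_3 = 136, y1_3 = 176, cx_4 = 204, cy_4 = 48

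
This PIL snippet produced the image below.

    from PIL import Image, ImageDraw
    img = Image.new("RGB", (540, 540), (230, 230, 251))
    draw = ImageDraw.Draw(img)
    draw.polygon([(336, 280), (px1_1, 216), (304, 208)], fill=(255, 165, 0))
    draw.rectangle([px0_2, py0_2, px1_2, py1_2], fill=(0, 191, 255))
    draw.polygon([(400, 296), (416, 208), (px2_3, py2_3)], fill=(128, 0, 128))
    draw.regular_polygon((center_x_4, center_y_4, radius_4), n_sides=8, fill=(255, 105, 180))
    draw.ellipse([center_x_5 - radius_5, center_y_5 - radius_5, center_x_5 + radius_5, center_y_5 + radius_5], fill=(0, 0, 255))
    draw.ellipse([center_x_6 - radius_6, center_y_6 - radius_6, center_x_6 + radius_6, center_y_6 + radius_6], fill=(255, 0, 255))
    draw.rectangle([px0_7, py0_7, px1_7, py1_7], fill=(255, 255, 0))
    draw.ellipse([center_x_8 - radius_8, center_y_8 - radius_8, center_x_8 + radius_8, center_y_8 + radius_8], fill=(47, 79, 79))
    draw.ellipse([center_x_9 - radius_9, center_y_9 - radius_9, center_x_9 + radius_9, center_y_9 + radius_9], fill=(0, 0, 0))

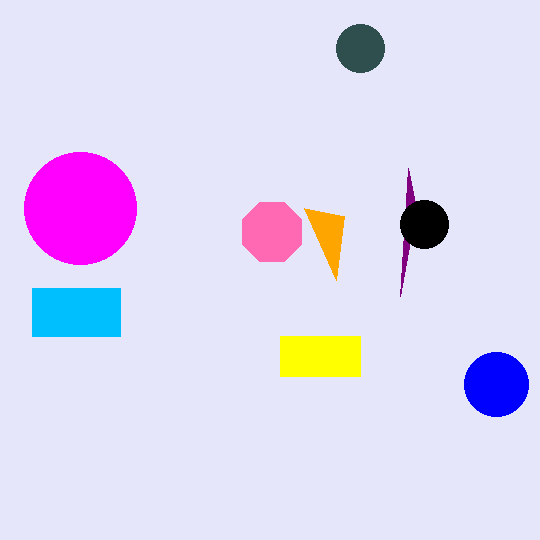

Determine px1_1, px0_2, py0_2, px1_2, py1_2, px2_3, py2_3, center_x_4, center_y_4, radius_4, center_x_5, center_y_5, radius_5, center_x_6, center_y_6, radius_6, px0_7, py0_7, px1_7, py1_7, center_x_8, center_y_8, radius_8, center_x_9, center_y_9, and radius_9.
px1_1 = 344; px0_2 = 32; py0_2 = 288; px1_2 = 120; py1_2 = 336; px2_3 = 408; py2_3 = 168; center_x_4 = 272; center_y_4 = 232; radius_4 = 32; center_x_5 = 496; center_y_5 = 384; radius_5 = 32; center_x_6 = 80; center_y_6 = 208; radius_6 = 56; px0_7 = 280; py0_7 = 336; px1_7 = 360; py1_7 = 376; center_x_8 = 360; center_y_8 = 48; radius_8 = 24; center_x_9 = 424; center_y_9 = 224; radius_9 = 24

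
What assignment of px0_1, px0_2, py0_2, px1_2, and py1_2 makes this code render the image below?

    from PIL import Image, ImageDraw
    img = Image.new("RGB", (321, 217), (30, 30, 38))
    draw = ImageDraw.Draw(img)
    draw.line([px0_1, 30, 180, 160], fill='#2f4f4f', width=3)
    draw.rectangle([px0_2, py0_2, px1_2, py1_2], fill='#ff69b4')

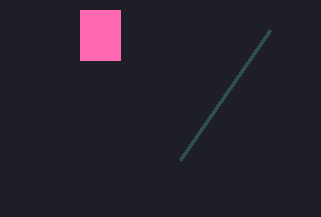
px0_1 = 270; px0_2 = 80; py0_2 = 10; px1_2 = 120; py1_2 = 60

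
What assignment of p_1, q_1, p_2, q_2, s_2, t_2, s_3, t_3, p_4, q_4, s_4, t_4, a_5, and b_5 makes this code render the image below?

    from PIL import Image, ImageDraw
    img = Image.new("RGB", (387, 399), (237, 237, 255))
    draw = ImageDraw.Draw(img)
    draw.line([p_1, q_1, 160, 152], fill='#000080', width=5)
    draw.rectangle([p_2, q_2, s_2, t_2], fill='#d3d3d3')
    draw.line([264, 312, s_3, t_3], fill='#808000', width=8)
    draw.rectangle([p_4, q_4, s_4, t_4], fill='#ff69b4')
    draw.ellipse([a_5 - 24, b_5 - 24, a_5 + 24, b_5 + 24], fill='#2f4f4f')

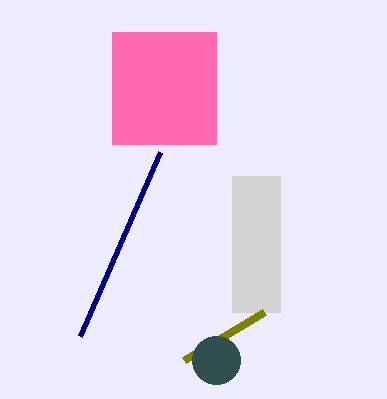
p_1 = 80, q_1 = 336, p_2 = 232, q_2 = 176, s_2 = 280, t_2 = 312, s_3 = 184, t_3 = 360, p_4 = 112, q_4 = 32, s_4 = 216, t_4 = 144, a_5 = 216, b_5 = 360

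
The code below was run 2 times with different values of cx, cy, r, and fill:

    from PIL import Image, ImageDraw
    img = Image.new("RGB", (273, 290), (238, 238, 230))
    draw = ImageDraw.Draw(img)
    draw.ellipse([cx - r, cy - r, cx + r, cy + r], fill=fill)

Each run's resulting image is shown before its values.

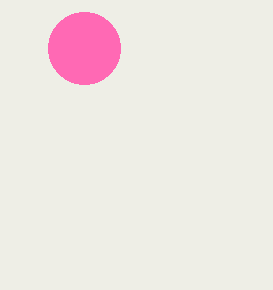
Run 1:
cx = 84, cy = 48, r = 36, fill = 'hotpink'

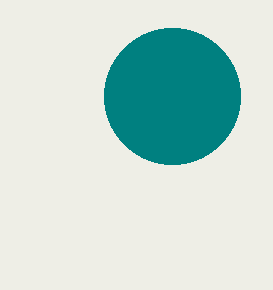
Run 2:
cx = 172, cy = 96, r = 68, fill = 'teal'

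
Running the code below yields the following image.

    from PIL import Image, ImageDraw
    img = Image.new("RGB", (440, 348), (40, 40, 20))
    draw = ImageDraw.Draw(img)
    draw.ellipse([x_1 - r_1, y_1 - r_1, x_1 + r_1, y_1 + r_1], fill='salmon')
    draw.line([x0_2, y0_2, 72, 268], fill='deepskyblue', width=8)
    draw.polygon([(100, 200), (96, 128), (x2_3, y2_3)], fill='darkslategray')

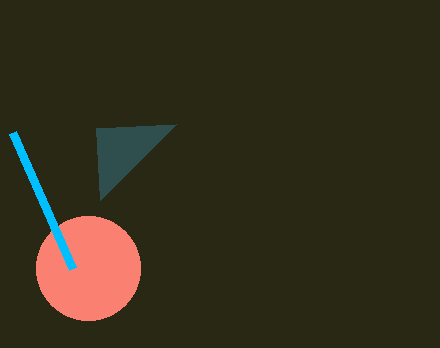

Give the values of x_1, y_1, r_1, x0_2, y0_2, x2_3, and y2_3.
x_1 = 88, y_1 = 268, r_1 = 52, x0_2 = 12, y0_2 = 132, x2_3 = 176, y2_3 = 124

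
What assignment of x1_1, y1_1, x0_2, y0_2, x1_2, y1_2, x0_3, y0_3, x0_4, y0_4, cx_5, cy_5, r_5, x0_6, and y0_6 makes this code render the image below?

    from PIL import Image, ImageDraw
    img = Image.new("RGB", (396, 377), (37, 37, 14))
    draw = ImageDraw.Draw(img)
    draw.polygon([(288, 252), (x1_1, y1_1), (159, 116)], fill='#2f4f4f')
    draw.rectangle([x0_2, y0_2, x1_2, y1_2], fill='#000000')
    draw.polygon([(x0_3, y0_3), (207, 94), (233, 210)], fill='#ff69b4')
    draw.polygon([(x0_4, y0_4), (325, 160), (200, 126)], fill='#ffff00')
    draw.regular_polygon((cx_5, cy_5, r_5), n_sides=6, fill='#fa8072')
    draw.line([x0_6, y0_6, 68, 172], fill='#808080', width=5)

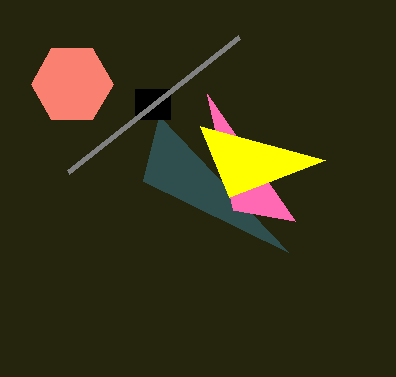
x1_1 = 143, y1_1 = 181, x0_2 = 135, y0_2 = 89, x1_2 = 170, y1_2 = 119, x0_3 = 295, y0_3 = 221, x0_4 = 229, y0_4 = 197, cx_5 = 72, cy_5 = 84, r_5 = 41, x0_6 = 239, y0_6 = 37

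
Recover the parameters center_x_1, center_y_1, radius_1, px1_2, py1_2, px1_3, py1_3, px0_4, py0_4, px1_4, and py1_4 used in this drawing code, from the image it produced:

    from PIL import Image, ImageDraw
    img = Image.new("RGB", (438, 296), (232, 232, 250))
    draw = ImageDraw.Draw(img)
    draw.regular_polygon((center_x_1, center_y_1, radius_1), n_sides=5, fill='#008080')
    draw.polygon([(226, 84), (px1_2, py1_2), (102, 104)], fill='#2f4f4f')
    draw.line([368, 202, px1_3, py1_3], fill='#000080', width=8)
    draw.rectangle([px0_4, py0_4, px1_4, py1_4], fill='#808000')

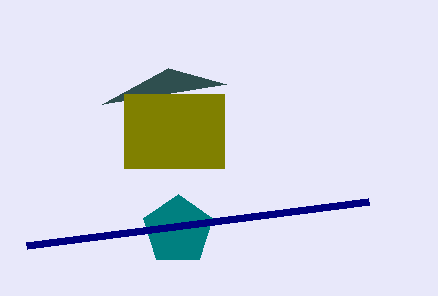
center_x_1 = 178, center_y_1 = 230, radius_1 = 36, px1_2 = 168, py1_2 = 68, px1_3 = 26, py1_3 = 246, px0_4 = 124, py0_4 = 94, px1_4 = 224, py1_4 = 168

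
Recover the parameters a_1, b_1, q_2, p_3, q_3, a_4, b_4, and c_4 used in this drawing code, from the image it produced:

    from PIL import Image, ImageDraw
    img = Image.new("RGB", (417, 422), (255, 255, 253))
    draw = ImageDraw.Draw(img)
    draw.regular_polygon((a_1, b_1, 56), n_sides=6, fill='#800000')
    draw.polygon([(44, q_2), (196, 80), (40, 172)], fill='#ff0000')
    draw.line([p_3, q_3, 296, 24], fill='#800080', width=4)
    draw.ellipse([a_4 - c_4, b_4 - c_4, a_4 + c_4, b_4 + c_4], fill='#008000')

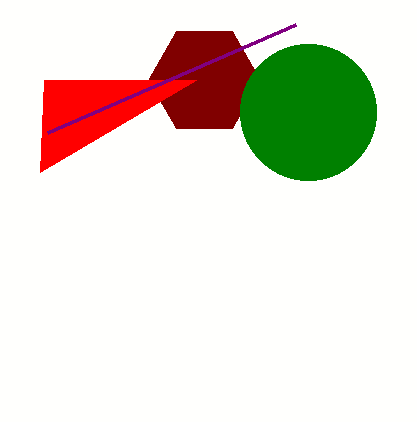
a_1 = 204
b_1 = 80
q_2 = 80
p_3 = 48
q_3 = 132
a_4 = 308
b_4 = 112
c_4 = 68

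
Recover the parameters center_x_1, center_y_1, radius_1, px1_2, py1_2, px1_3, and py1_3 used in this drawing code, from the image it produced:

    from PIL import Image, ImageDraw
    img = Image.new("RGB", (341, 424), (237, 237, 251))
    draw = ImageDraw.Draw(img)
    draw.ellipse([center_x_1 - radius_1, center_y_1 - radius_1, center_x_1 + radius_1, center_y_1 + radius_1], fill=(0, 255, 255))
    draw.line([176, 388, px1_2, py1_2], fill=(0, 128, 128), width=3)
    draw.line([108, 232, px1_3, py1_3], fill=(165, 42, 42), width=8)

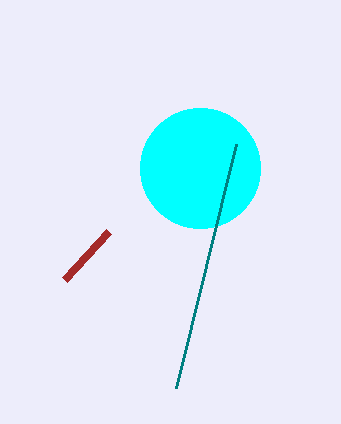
center_x_1 = 200, center_y_1 = 168, radius_1 = 60, px1_2 = 236, py1_2 = 144, px1_3 = 64, py1_3 = 280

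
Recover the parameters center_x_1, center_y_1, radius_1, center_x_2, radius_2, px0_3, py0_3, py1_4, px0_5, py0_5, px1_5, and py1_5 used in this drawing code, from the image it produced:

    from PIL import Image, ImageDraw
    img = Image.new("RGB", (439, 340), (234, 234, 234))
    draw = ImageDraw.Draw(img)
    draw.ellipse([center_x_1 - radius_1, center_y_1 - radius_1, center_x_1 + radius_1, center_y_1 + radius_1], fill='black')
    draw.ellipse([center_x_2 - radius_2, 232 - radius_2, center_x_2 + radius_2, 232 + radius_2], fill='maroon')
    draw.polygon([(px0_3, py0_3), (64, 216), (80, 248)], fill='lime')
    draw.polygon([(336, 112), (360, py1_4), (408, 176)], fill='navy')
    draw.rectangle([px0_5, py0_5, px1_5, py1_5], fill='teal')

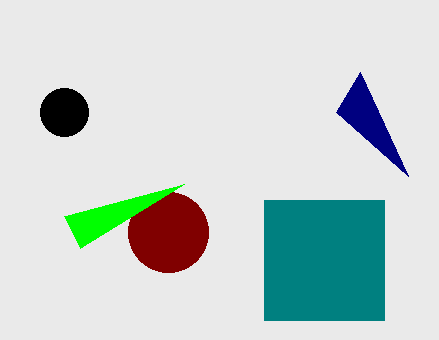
center_x_1 = 64, center_y_1 = 112, radius_1 = 24, center_x_2 = 168, radius_2 = 40, px0_3 = 184, py0_3 = 184, py1_4 = 72, px0_5 = 264, py0_5 = 200, px1_5 = 384, py1_5 = 320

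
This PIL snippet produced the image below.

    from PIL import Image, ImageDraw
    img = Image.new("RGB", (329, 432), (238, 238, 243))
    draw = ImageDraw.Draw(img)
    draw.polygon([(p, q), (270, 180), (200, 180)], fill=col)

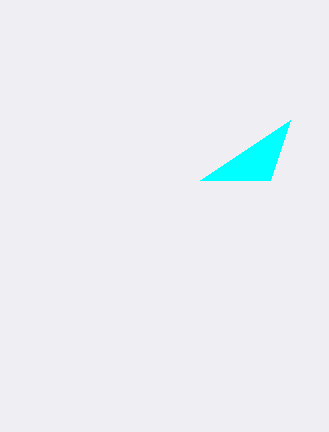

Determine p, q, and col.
p = 290, q = 120, col = 'cyan'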